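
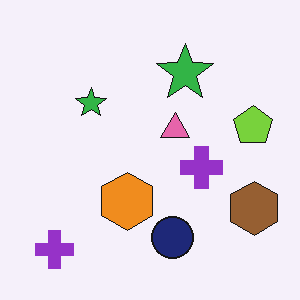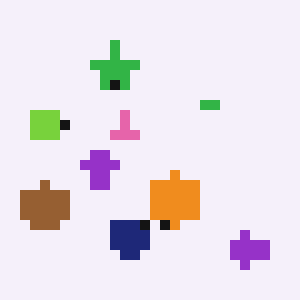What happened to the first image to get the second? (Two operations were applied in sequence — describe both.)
The second image is the first coarsely pixelated, then flipped horizontally (left ↔ right).

Shapes are reduced to large square blocks; fine edges and outlines are lost — a downscale-then-upscale (mosaic) effect. The brown hexagon is in the bottom-right of the first image and the bottom-left of the second — shapes on opposite sides of the vertical midline have swapped in a mirror flip.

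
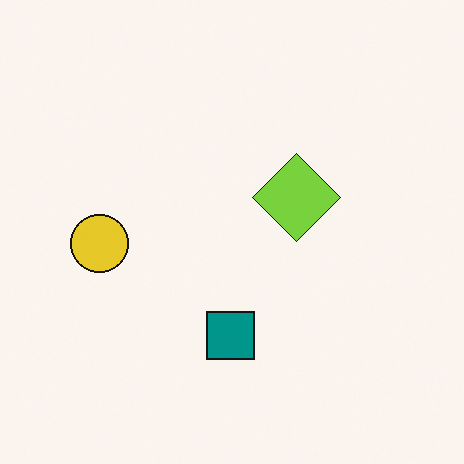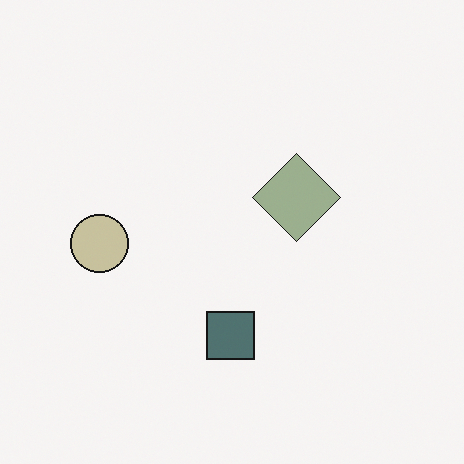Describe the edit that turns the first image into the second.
The image was heavily desaturated.

All colors are more muted and greyish — a global saturation change.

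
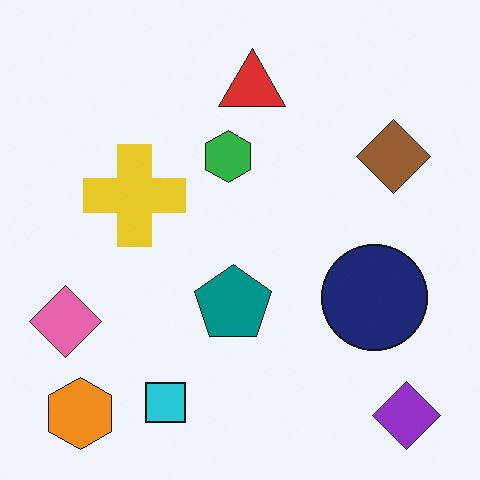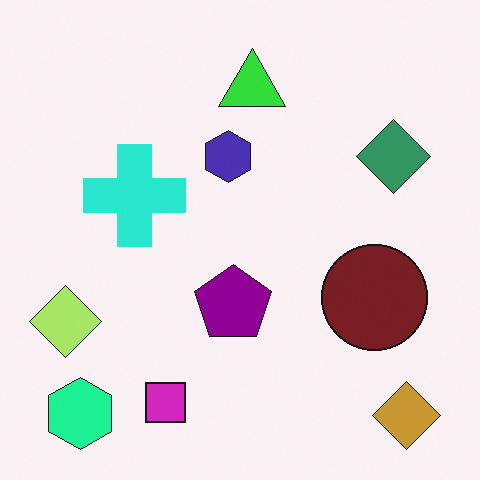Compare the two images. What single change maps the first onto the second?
This is the original image hue-shifted noticeably.

Every shape's color has rotated by the same amount around the hue wheel — a uniform hue shift.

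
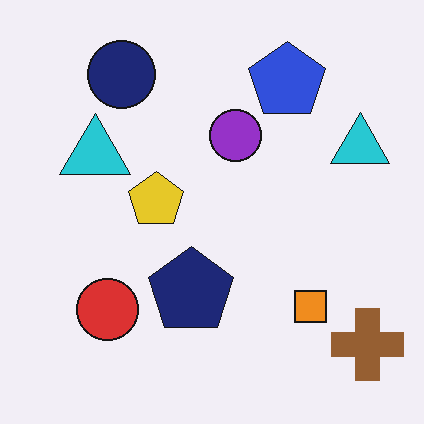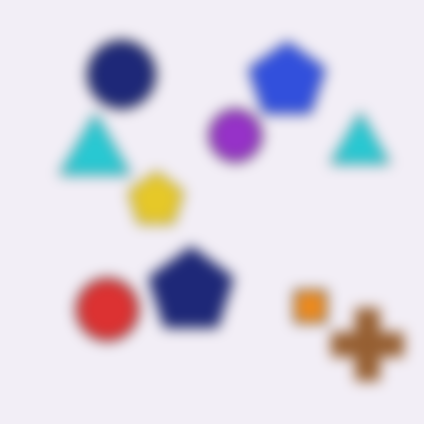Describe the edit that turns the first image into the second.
The second image is the first heavily blurred.

Shape edges and outlines are uniformly softened across the whole image.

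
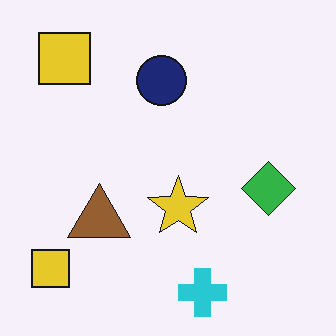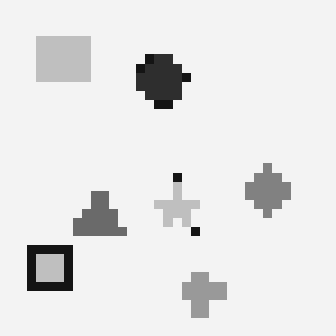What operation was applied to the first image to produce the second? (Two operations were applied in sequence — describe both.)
The image was coarsely pixelated, then converted to grayscale.

Shapes are reduced to large square blocks; fine edges and outlines are lost — a downscale-then-upscale (mosaic) effect. All color is removed — every shape is now a shade of grey.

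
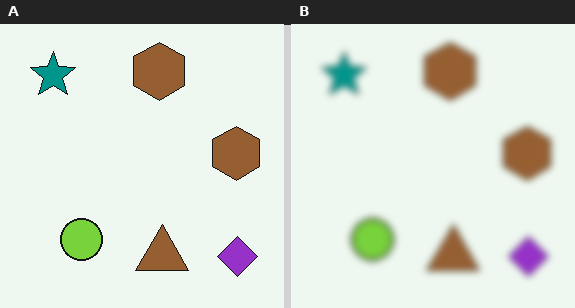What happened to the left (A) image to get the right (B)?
The right (B) image is the left (A) noticeably gaussian-blurred.

Shape edges and outlines are uniformly softened across the whole image.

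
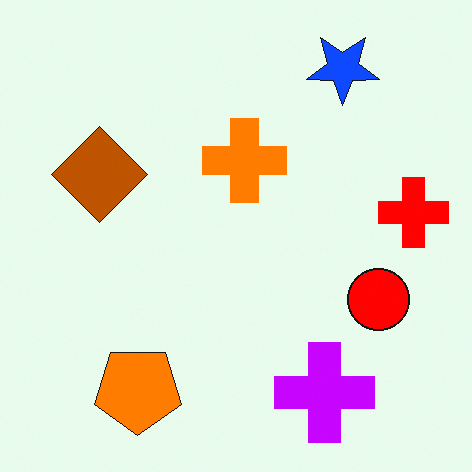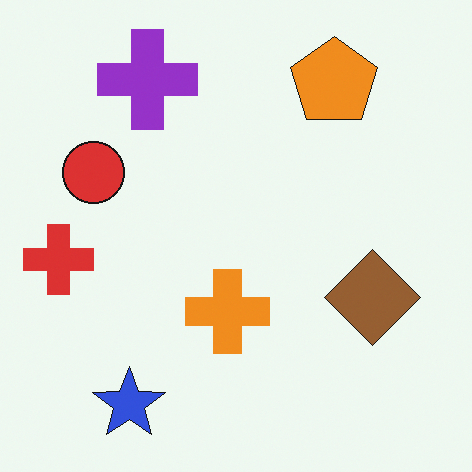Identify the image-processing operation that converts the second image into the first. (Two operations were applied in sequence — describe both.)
The transformation is: heavily oversaturated, then rotated 180°.

All colors are more vivid — a global saturation change. The blue star sits in the bottom-left of the second image and the top-right of the first — consistent with a whole-image 180° rotation.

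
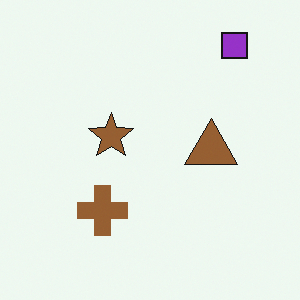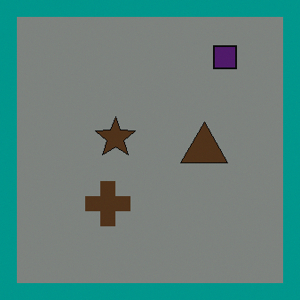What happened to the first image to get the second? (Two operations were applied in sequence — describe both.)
The transformation is: darkened a lot, then framed with a teal border.

Every pixel — background and shapes alike — is uniformly darkened. A solid teal frame runs around the edge of the second image, with the content slightly shrunk inside it.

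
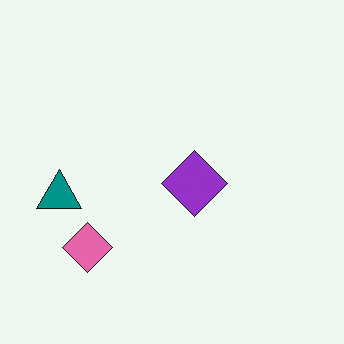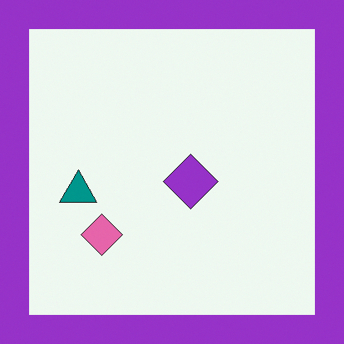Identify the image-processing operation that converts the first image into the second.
This is the original image framed with a purple border.

A solid purple frame runs around the edge of the second image, with the content slightly shrunk inside it.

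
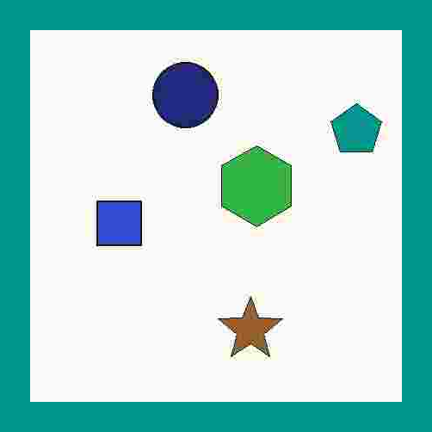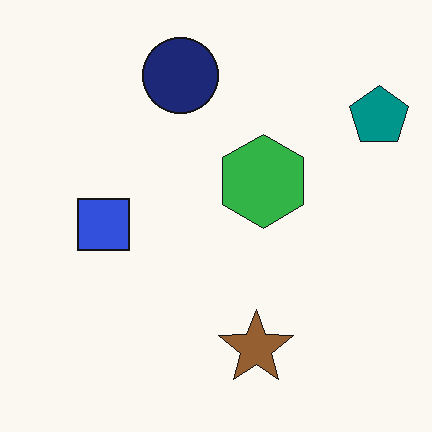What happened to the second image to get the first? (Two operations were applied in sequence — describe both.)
The first image is the second heavily JPEG-compressed with obvious blocking artifacts, then framed with a teal border.

Blocky 8×8 compression artifacts appear around shape edges and the flat background shows ringing — characteristic JPEG degradation. A solid teal frame runs around the edge of the first image, with the content slightly shrunk inside it.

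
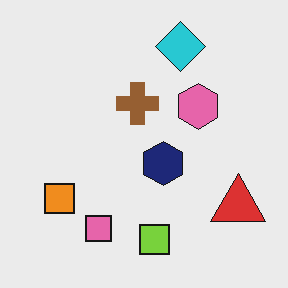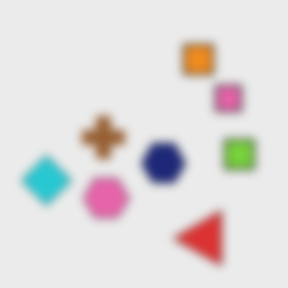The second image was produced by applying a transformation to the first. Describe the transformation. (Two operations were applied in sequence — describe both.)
The second image is the first transposed (reflected across the top-left ↔ bottom-right diagonal), then noticeably gaussian-blurred.

Shapes have swapped their row and column positions — what was in the top-right is now in the bottom-left — a diagonal reflection. Shape edges and outlines are uniformly softened across the whole image.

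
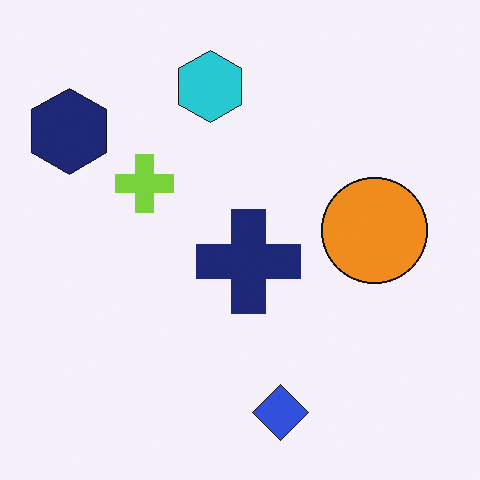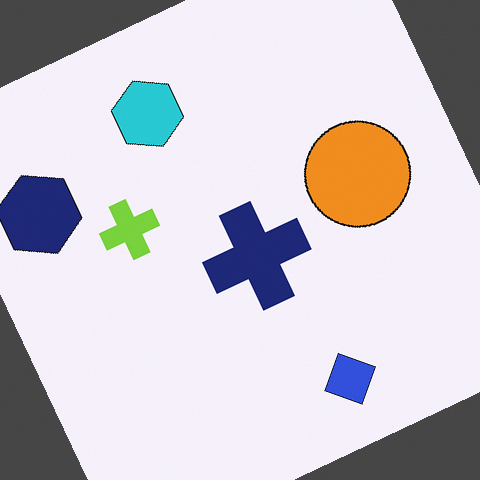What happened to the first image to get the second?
The transformation is: rotated counter-clockwise by a clearly visible amount.

Every shape is tilted by the same angle and the image corners show triangular fill wedges — a whole-image rotation by a non-right angle.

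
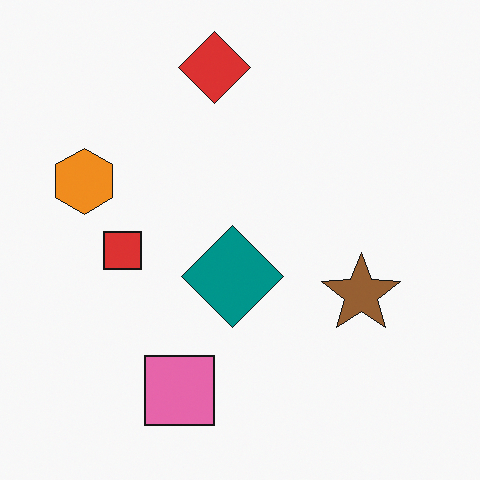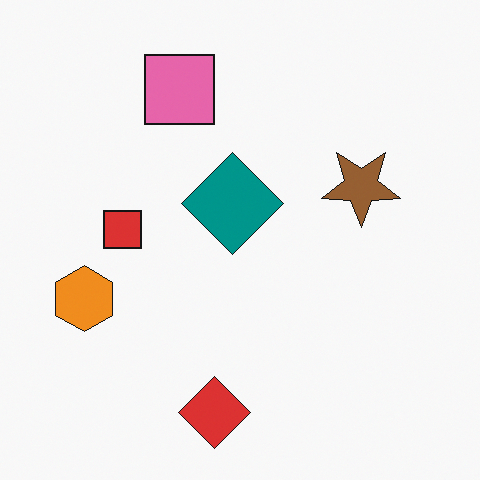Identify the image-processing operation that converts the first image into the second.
The image was flipped vertically (top ↔ bottom).

The red diamond is in the top of the first image and the bottom of the second — shapes on opposite sides of the horizontal midline have swapped in a mirror flip.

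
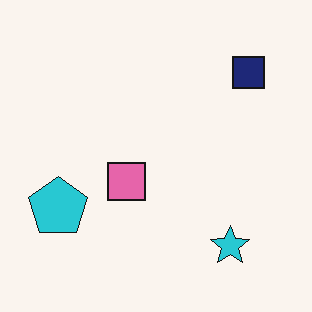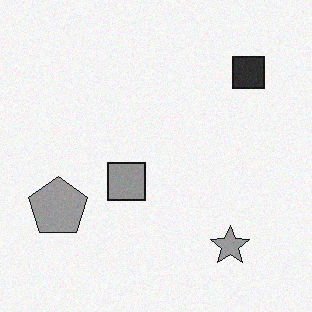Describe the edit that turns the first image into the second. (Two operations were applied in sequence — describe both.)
It was converted to grayscale, then degraded with light additive noise.

All color is removed — every shape is now a shade of grey. Random speckle covers the whole image, including the flat background.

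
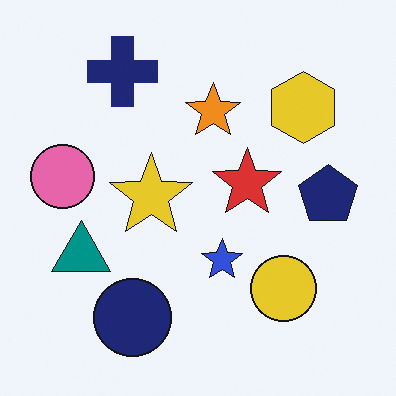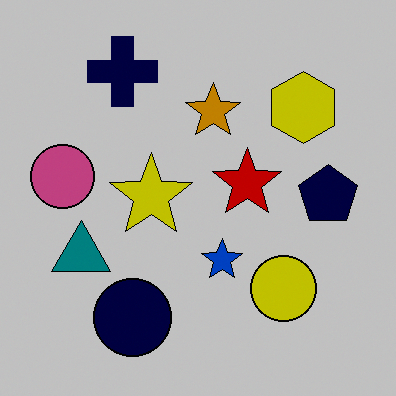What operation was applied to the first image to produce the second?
Aggressively posterized.

Each flat color has snapped to a coarser quantized level — most visibly, the near-white background has dropped to a flat grey.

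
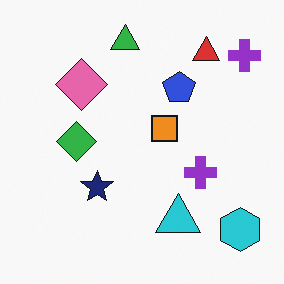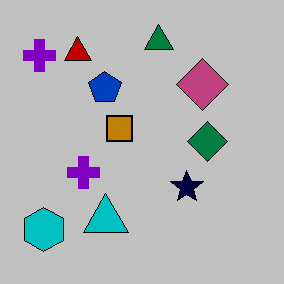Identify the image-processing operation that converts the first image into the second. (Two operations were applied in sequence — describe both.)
The image was flipped horizontally (left ↔ right), then aggressively posterized.

The cyan hexagon is in the bottom-right of the first image and the bottom-left of the second — shapes on opposite sides of the vertical midline have swapped in a mirror flip. Each flat color has snapped to a coarser quantized level — most visibly, the near-white background has dropped to a flat grey.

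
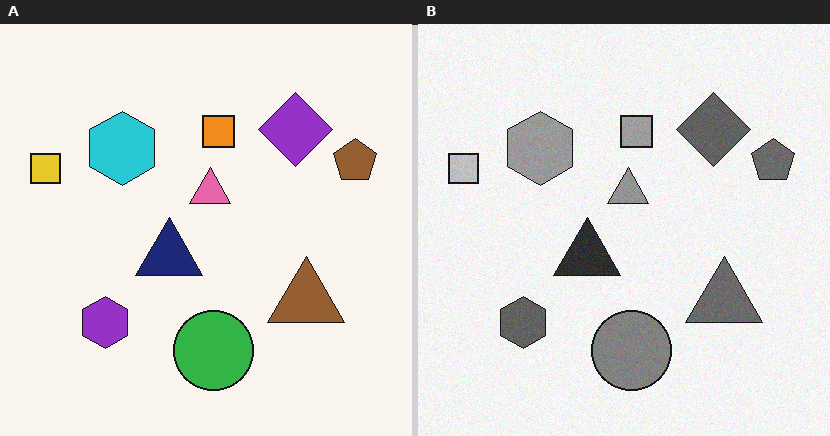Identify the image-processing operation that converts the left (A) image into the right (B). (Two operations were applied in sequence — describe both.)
Converted to grayscale, then degraded with light additive noise.

All color is removed — every shape is now a shade of grey. Random speckle covers the whole image, including the flat background.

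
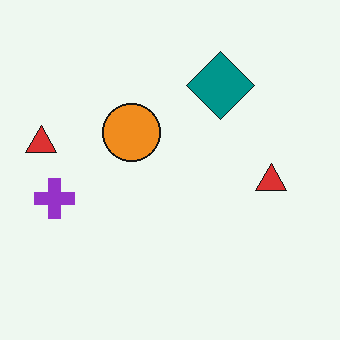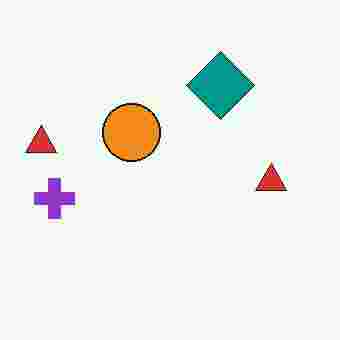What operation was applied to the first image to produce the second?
The second image is the first degraded with heavy JPEG compression.

Blocky 8×8 compression artifacts appear around shape edges and the flat background shows ringing — characteristic JPEG degradation.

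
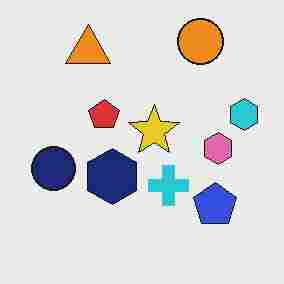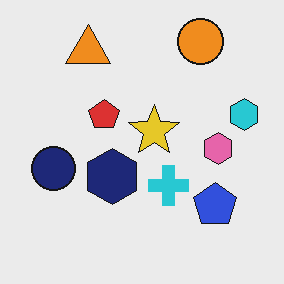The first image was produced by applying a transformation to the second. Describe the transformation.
The first image is the second heavily JPEG-compressed with obvious blocking artifacts.

Blocky 8×8 compression artifacts appear around shape edges and the flat background shows ringing — characteristic JPEG degradation.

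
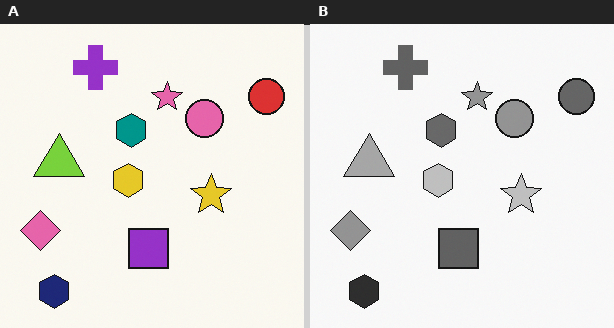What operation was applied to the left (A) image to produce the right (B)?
The image was converted to grayscale.

All color is removed — every shape is now a shade of grey.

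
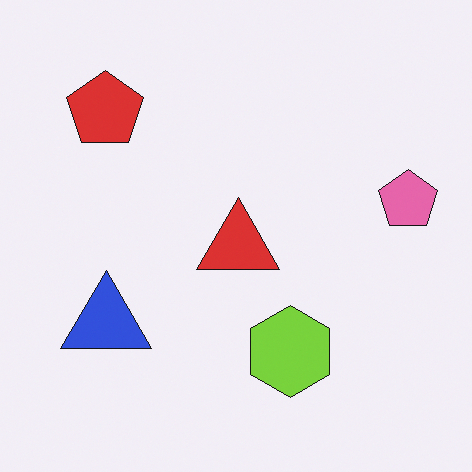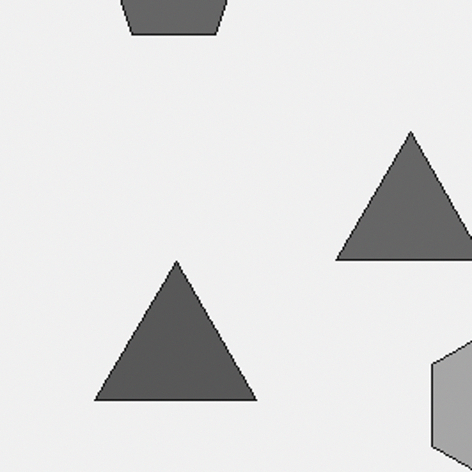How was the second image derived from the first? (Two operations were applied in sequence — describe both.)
The second image is the first converted to grayscale, then cropped to a noticeably smaller region and rescaled.

All color is removed — every shape is now a shade of grey. The visible shapes are larger and the field of view is narrower; shapes near the original edges may be partly or wholly outside the frame — a crop-and-rescale.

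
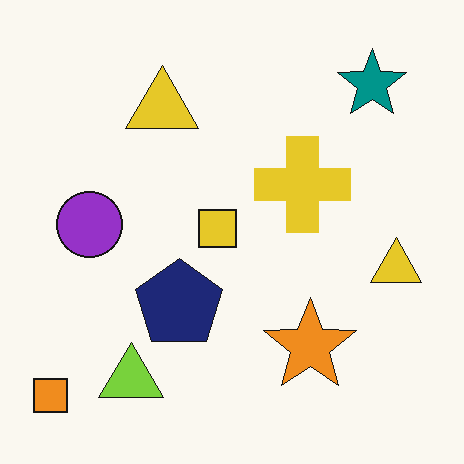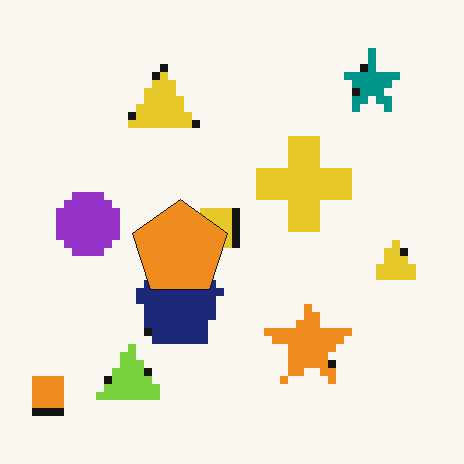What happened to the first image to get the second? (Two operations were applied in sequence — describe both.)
Moderately pixelated, then overlaid with an additional orange pentagon.

Shapes are reduced to large square blocks; fine edges and outlines are lost — a downscale-then-upscale (mosaic) effect. An orange pentagon appears in the second image that is absent from the first.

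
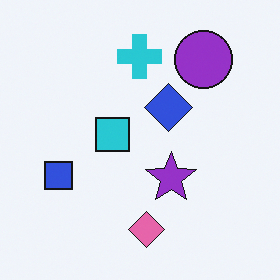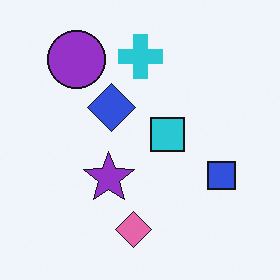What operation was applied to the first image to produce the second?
This is the original image flipped horizontally (left ↔ right).

The blue square is in the left of the first image and the right of the second — shapes on opposite sides of the vertical midline have swapped in a mirror flip.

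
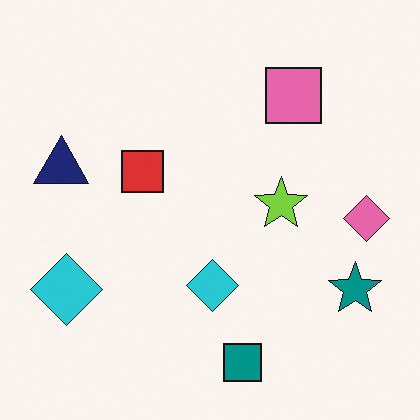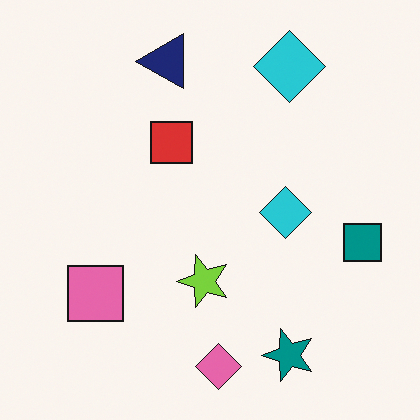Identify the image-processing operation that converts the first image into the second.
It was transposed (reflected across the top-left ↔ bottom-right diagonal).

Shapes have swapped their row and column positions — what was in the top-right is now in the bottom-left — a diagonal reflection.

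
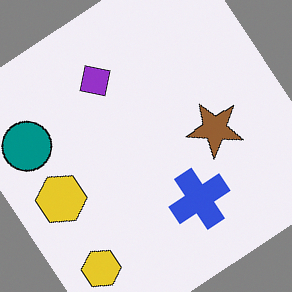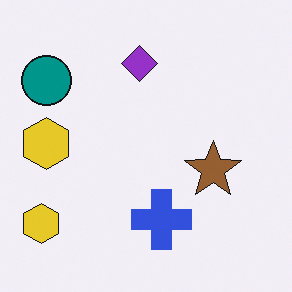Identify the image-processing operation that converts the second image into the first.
Rotated counter-clockwise by a large amount — several tens of degrees.

Every shape is tilted by the same angle and the image corners show triangular fill wedges — a whole-image rotation by a non-right angle.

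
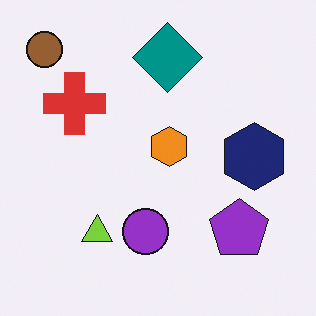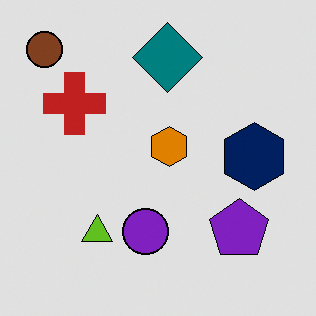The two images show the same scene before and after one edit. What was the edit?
The second image is the first moderately posterized.

Each flat color has snapped to a coarser quantized level — most visibly, the near-white background has dropped to a flat grey.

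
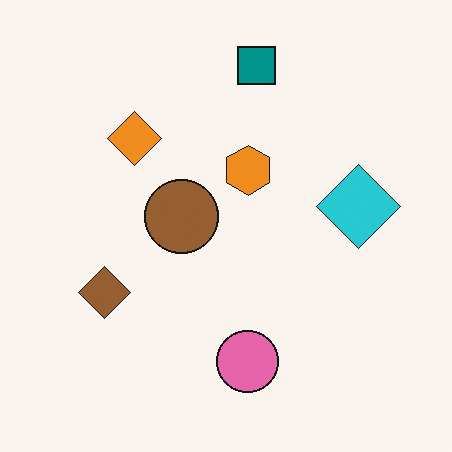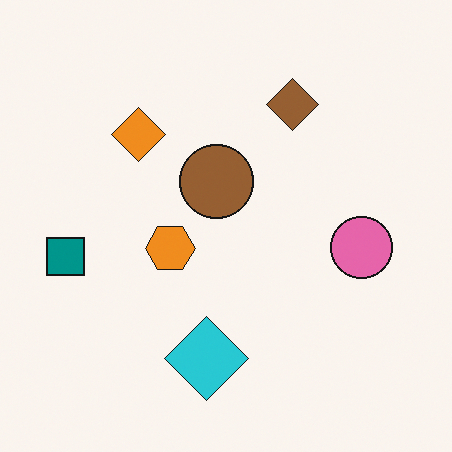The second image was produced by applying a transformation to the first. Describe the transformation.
Transposed (reflected across the top-left ↔ bottom-right diagonal).

Shapes have swapped their row and column positions — what was in the top-right is now in the bottom-left — a diagonal reflection.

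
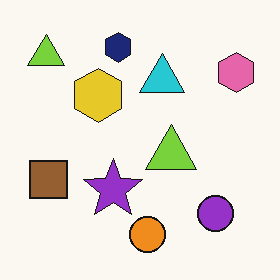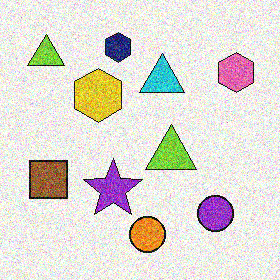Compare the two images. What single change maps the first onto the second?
The image was degraded with heavy additive noise.

Random speckle covers the whole image, including the flat background.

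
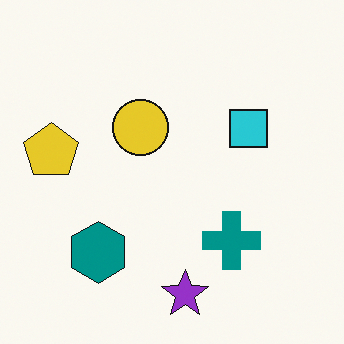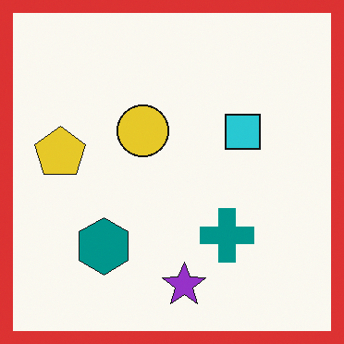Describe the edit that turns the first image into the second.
It was framed with a red border.

A solid red frame runs around the edge of the second image, with the content slightly shrunk inside it.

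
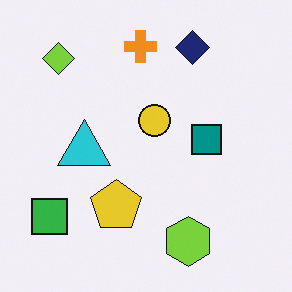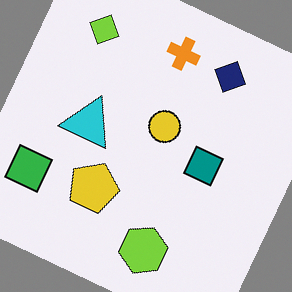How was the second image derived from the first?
The transformation is: rotated clockwise by a clearly visible amount.

Every shape is tilted by the same angle and the image corners show triangular fill wedges — a whole-image rotation by a non-right angle.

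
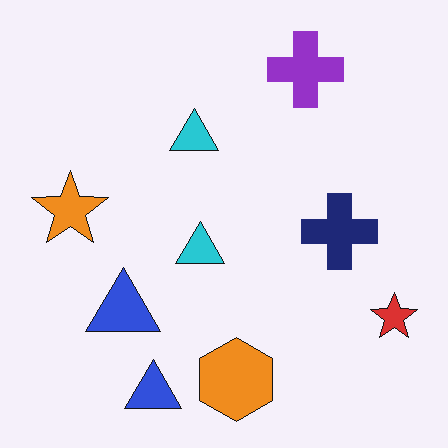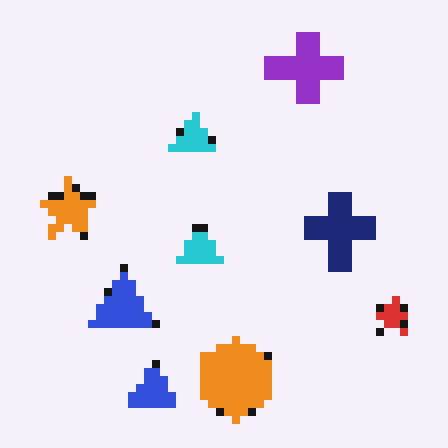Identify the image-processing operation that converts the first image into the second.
The second image is the first pixelated into visible square blocks.

Shapes are reduced to large square blocks; fine edges and outlines are lost — a downscale-then-upscale (mosaic) effect.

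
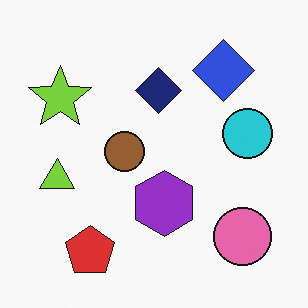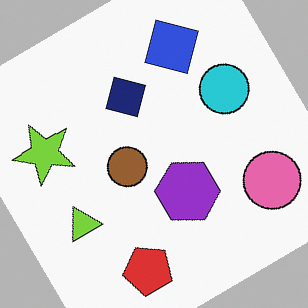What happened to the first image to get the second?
The second image is the first rotated counter-clockwise by a large amount — several tens of degrees.

Every shape is tilted by the same angle and the image corners show triangular fill wedges — a whole-image rotation by a non-right angle.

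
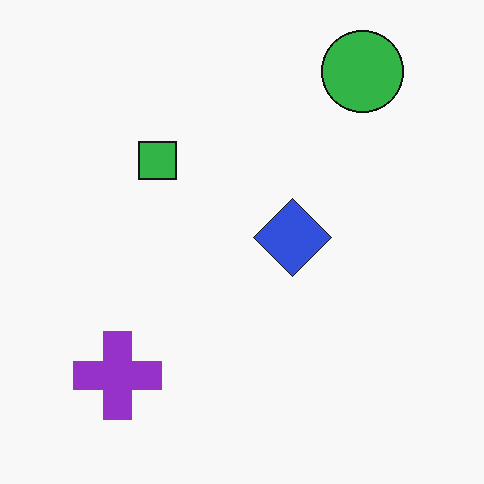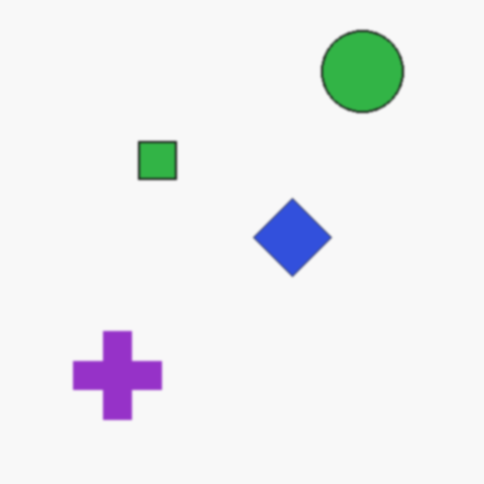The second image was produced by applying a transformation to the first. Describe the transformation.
This is the original image lightly blurred.

Shape edges and outlines are uniformly softened across the whole image.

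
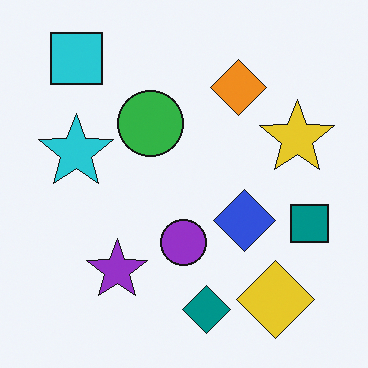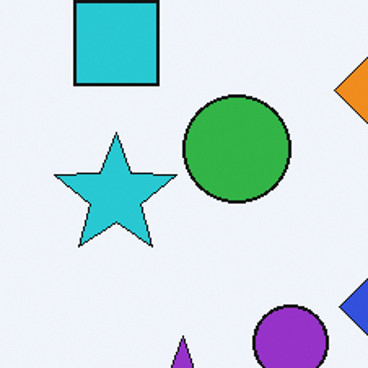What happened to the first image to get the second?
Cropped to a noticeably smaller region and rescaled.

The visible shapes are larger and the field of view is narrower; shapes near the original edges may be partly or wholly outside the frame — a crop-and-rescale.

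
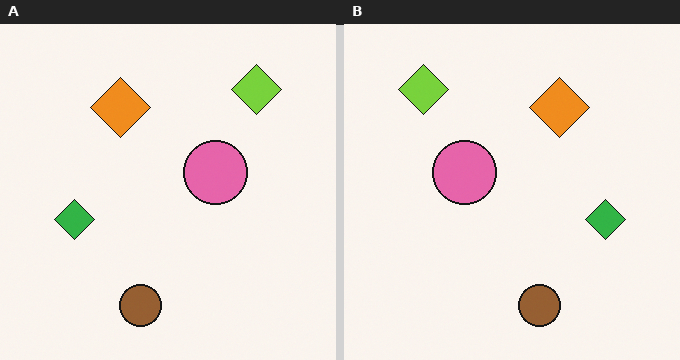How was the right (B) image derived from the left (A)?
The right (B) image is the left (A) flipped horizontally (left ↔ right).

The green diamond is in the left of the left (A) image and the right of the right (B) — shapes on opposite sides of the vertical midline have swapped in a mirror flip.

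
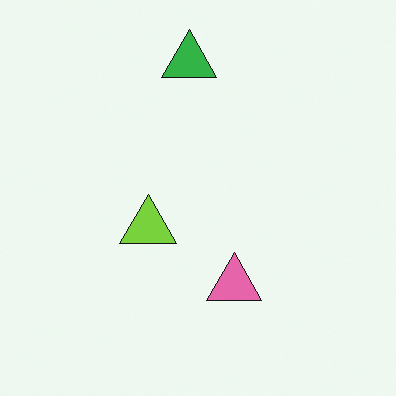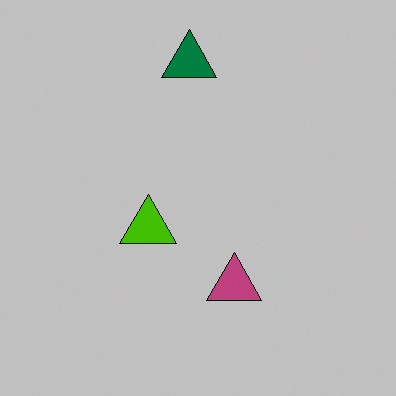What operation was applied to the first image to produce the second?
Aggressively posterized.

Each flat color has snapped to a coarser quantized level — most visibly, the near-white background has dropped to a flat grey.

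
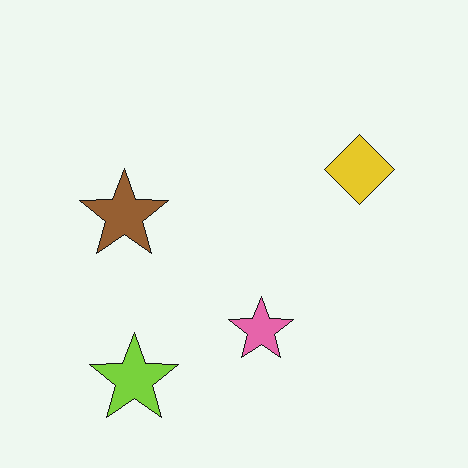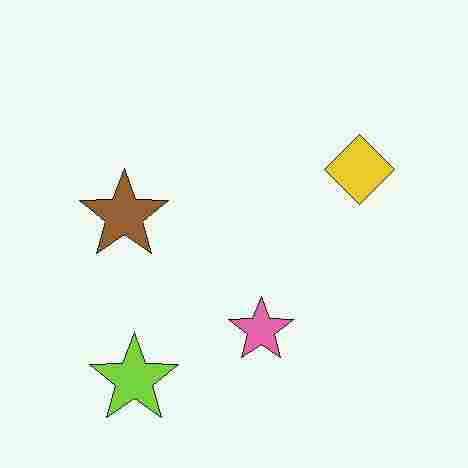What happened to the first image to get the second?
The transformation is: degraded with heavy JPEG compression.

Blocky 8×8 compression artifacts appear around shape edges and the flat background shows ringing — characteristic JPEG degradation.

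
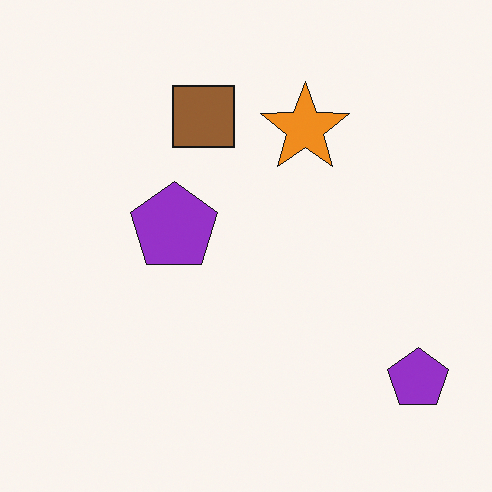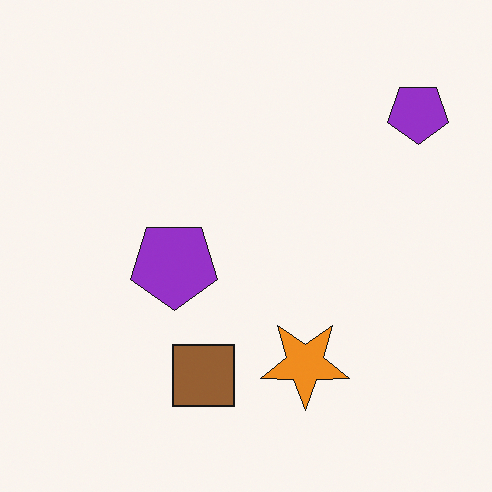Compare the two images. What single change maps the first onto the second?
This is the original image flipped vertically (top ↔ bottom).

The brown square is in the top of the first image and the bottom of the second — shapes on opposite sides of the horizontal midline have swapped in a mirror flip.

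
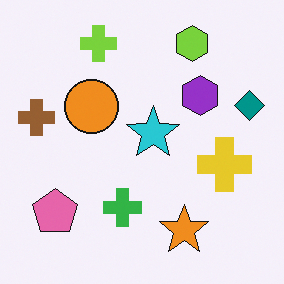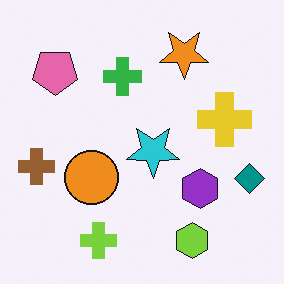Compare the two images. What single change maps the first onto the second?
It was flipped vertically (top ↔ bottom).

The lime hexagon is in the top-right of the first image and the bottom-right of the second — shapes on opposite sides of the horizontal midline have swapped in a mirror flip.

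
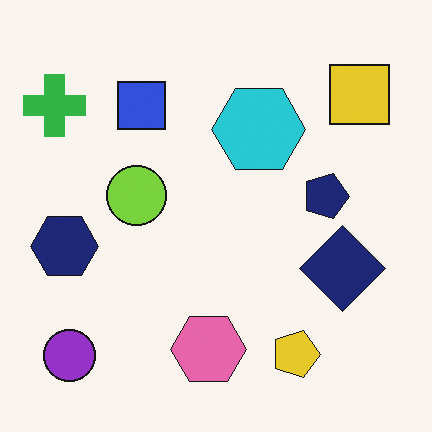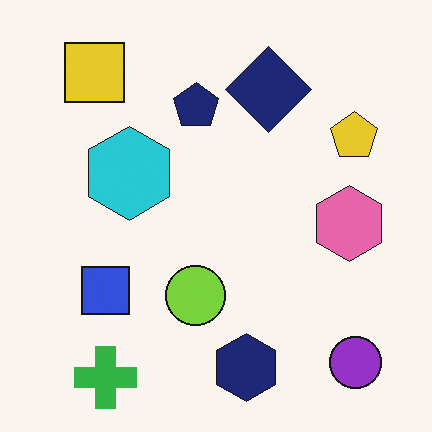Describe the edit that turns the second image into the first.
This is the original image rotated 90° clockwise.

The purple circle sits in the bottom-right of the second image and the bottom-left of the first — consistent with a whole-image 90° clockwise rotation.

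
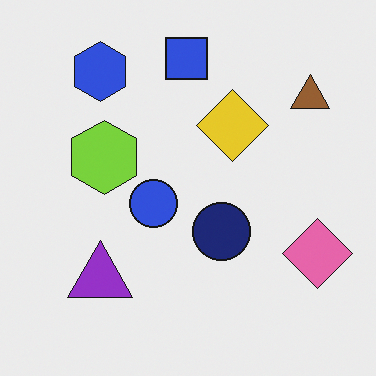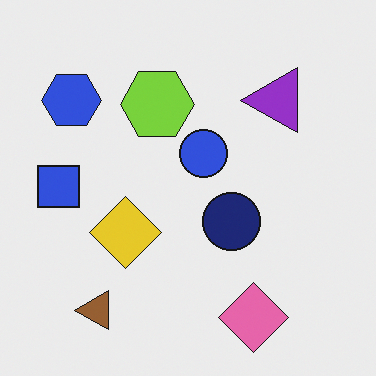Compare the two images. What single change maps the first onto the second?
This is the original image transposed (reflected across the top-left ↔ bottom-right diagonal).

Shapes have swapped their row and column positions — what was in the top-right is now in the bottom-left — a diagonal reflection.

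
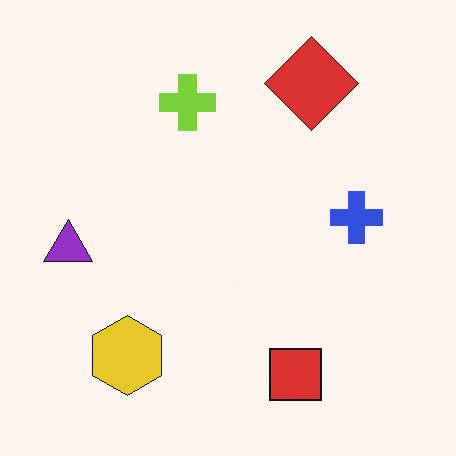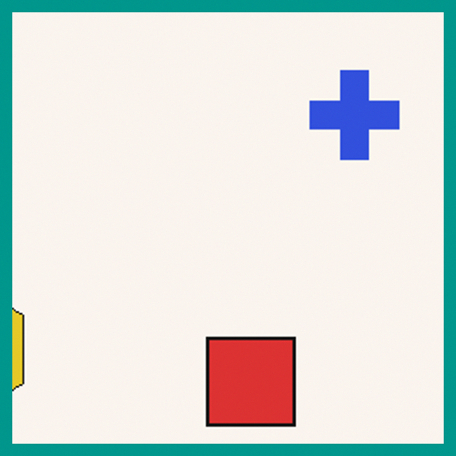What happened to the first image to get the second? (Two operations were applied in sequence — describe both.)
The transformation is: cropped tightly and scaled back up, then framed with a teal border.

The visible shapes are larger and the field of view is narrower; shapes near the original edges may be partly or wholly outside the frame — a crop-and-rescale. A solid teal frame runs around the edge of the second image, with the content slightly shrunk inside it.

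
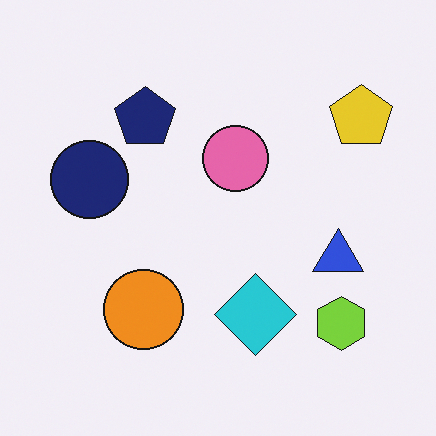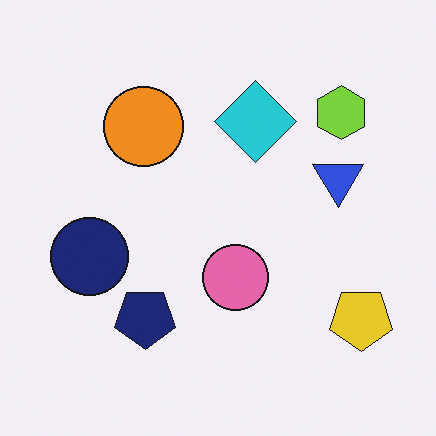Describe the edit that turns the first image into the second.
This is the original image flipped vertically (top ↔ bottom).

The lime hexagon is in the bottom-right of the first image and the top-right of the second — shapes on opposite sides of the horizontal midline have swapped in a mirror flip.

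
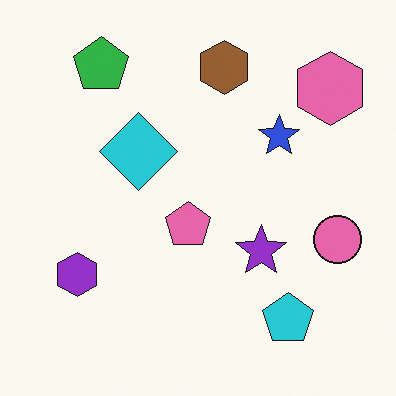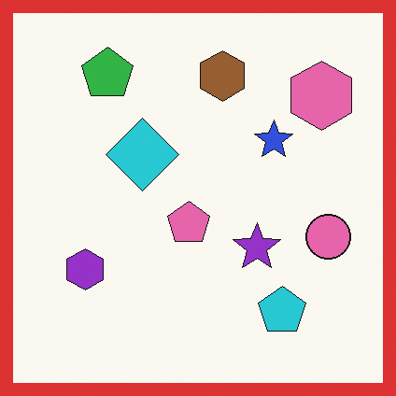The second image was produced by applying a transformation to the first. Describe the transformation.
The image was framed with a red border.

A solid red frame runs around the edge of the second image, with the content slightly shrunk inside it.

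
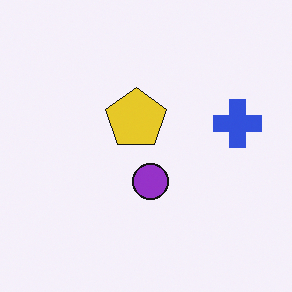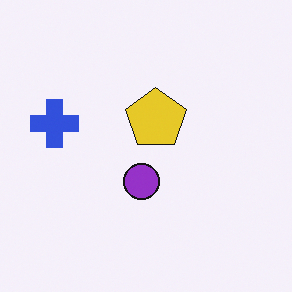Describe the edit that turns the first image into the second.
The image was flipped horizontally (left ↔ right).

The blue cross is in the right of the first image and the left of the second — shapes on opposite sides of the vertical midline have swapped in a mirror flip.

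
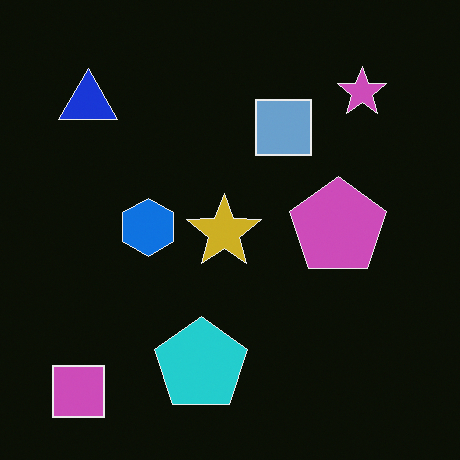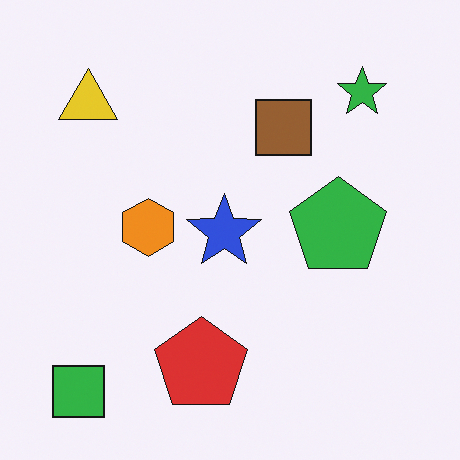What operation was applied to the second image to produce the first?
It was color-inverted (negative).

The light background has become dark and every shape's color is its complement — a photographic negative.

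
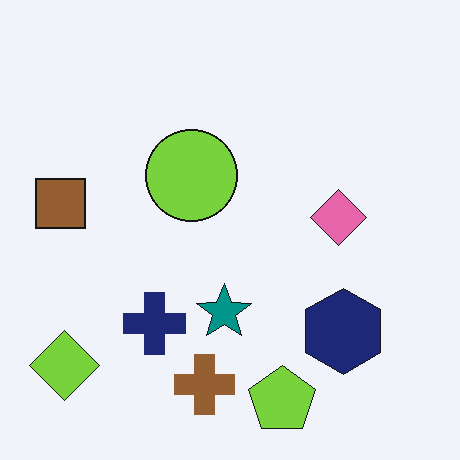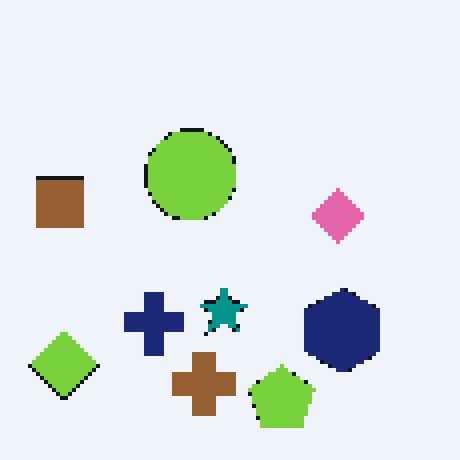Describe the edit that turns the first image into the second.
Mildly pixelated.

Shapes are reduced to large square blocks; fine edges and outlines are lost — a downscale-then-upscale (mosaic) effect.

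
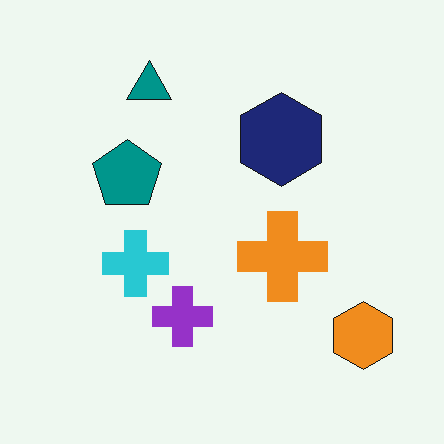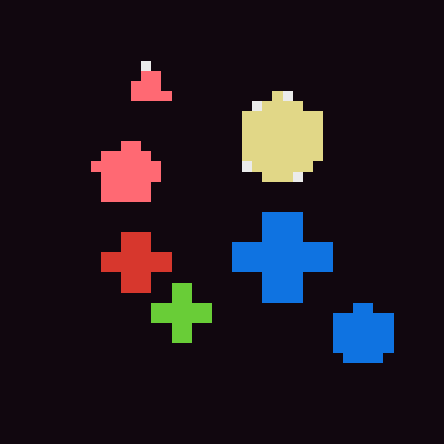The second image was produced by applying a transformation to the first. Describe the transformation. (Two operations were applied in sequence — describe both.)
This is the original image color-inverted (negative), then coarsely pixelated.

The light background has become dark and every shape's color is its complement — a photographic negative. Shapes are reduced to large square blocks; fine edges and outlines are lost — a downscale-then-upscale (mosaic) effect.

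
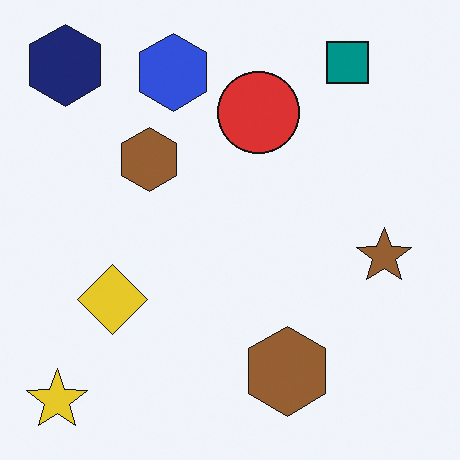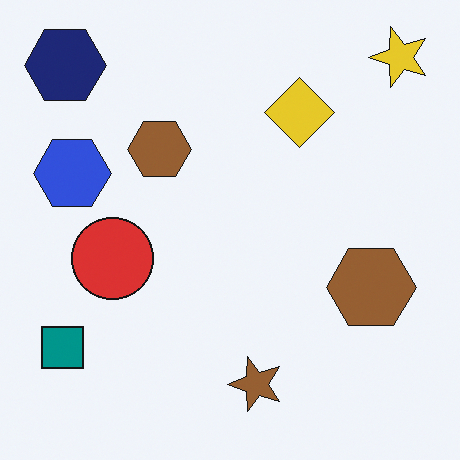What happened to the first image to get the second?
Transposed (reflected across the top-left ↔ bottom-right diagonal).

Shapes have swapped their row and column positions — what was in the top-right is now in the bottom-left — a diagonal reflection.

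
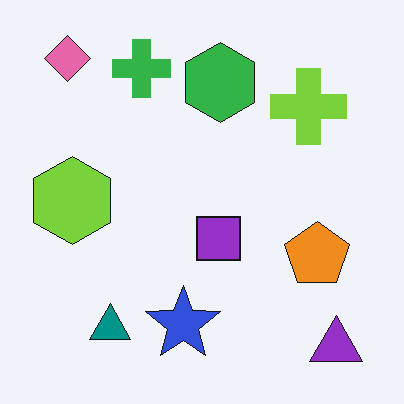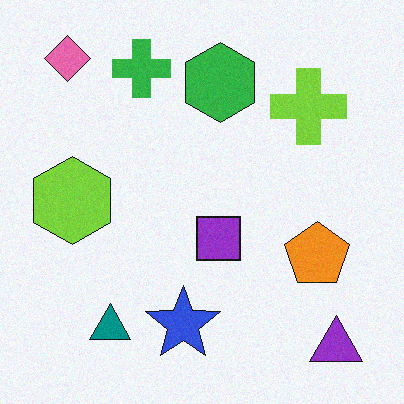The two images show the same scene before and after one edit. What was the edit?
Degraded with subtle gaussian noise.

Random speckle covers the whole image, including the flat background.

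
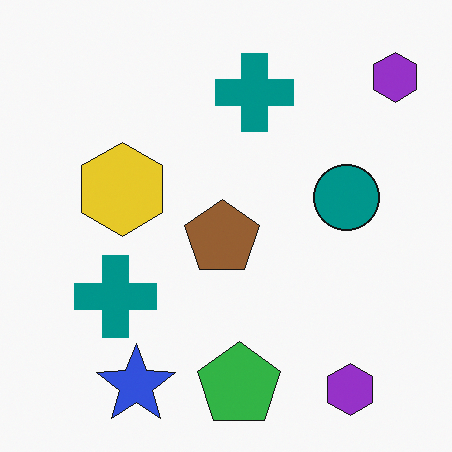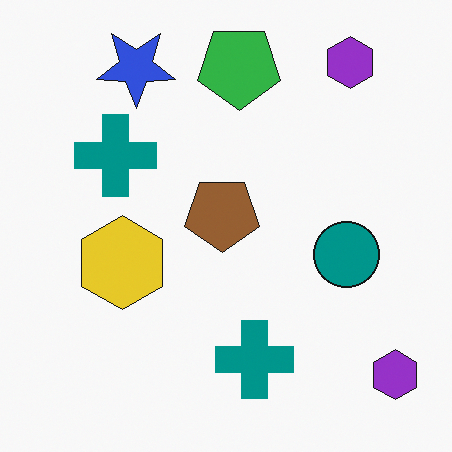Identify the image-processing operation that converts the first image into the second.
The image was flipped vertically (top ↔ bottom).

The green pentagon is in the bottom of the first image and the top of the second — shapes on opposite sides of the horizontal midline have swapped in a mirror flip.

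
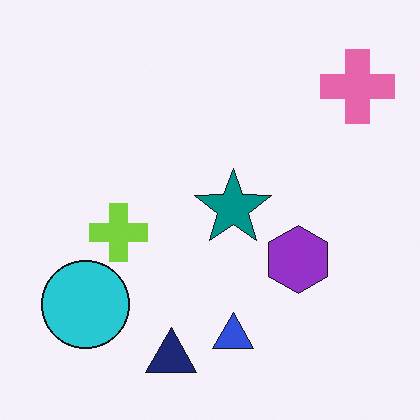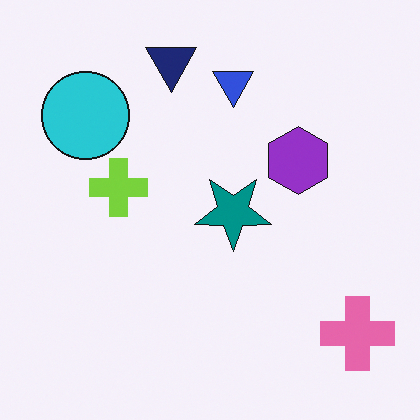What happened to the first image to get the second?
The transformation is: flipped vertically (top ↔ bottom).

The navy triangle is in the bottom of the first image and the top of the second — shapes on opposite sides of the horizontal midline have swapped in a mirror flip.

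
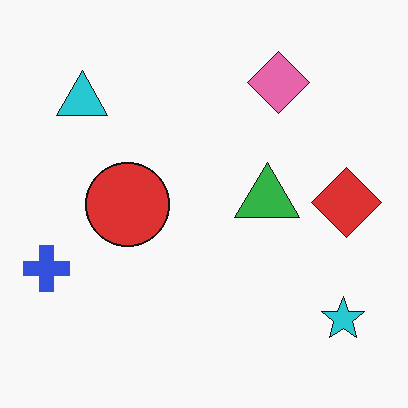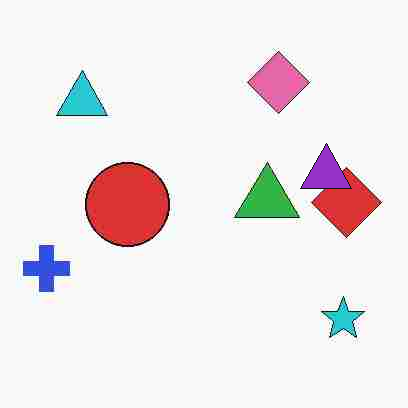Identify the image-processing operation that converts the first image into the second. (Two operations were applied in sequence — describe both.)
This is the original image heavily JPEG-compressed with obvious blocking artifacts, then overlaid with an additional purple triangle.

Blocky 8×8 compression artifacts appear around shape edges and the flat background shows ringing — characteristic JPEG degradation. A purple triangle appears in the second image that is absent from the first.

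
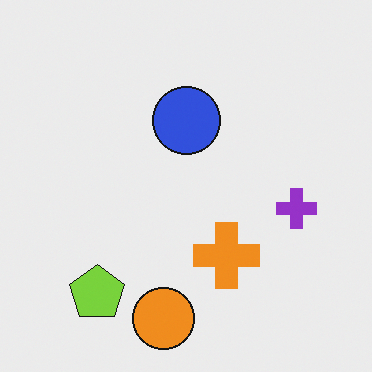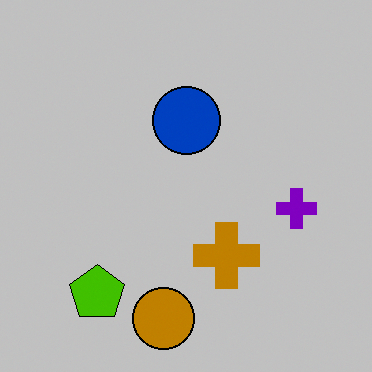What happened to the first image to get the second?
The transformation is: aggressively posterized.

Each flat color has snapped to a coarser quantized level — most visibly, the near-white background has dropped to a flat grey.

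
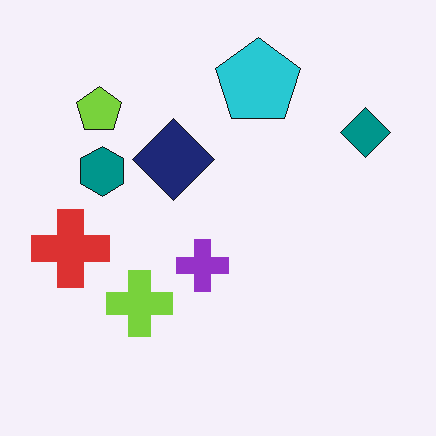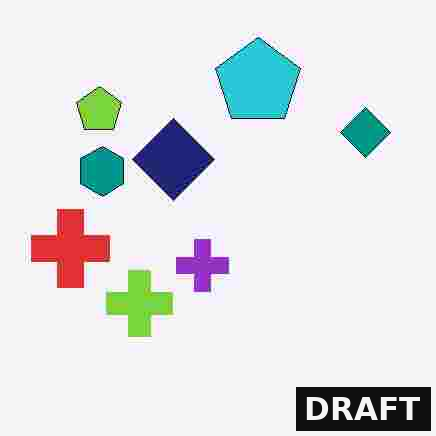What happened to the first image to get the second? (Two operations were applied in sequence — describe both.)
It was heavily JPEG-compressed with obvious blocking artifacts, then watermarked with the text "DRAFT" in the lower-right corner.

Blocky 8×8 compression artifacts appear around shape edges and the flat background shows ringing — characteristic JPEG degradation. A dark label reading "DRAFT" appears in the lower-right corner.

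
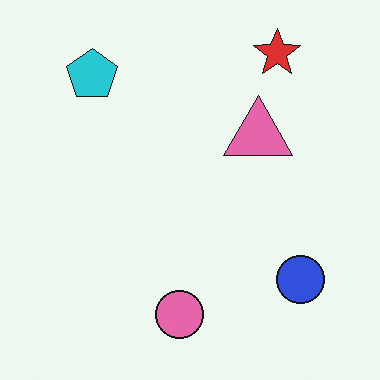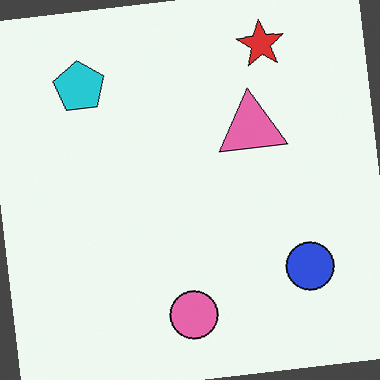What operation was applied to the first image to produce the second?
The second image is the first rotated counter-clockwise by a small amount.

Every shape is tilted by the same angle and the image corners show triangular fill wedges — a whole-image rotation by a non-right angle.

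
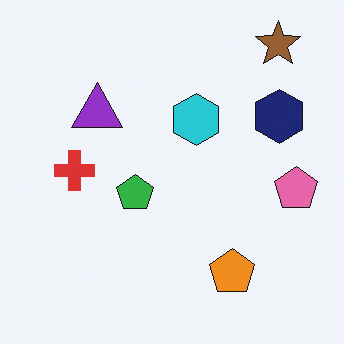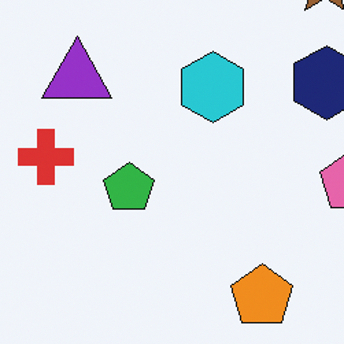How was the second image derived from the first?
This is the original image cropped to a modestly smaller region and rescaled.

The visible shapes are larger and the field of view is narrower; shapes near the original edges may be partly or wholly outside the frame — a crop-and-rescale.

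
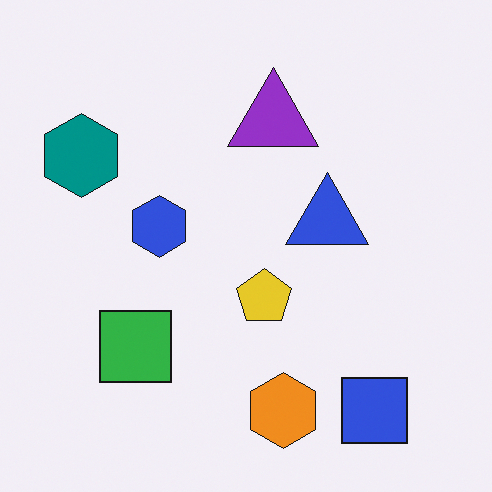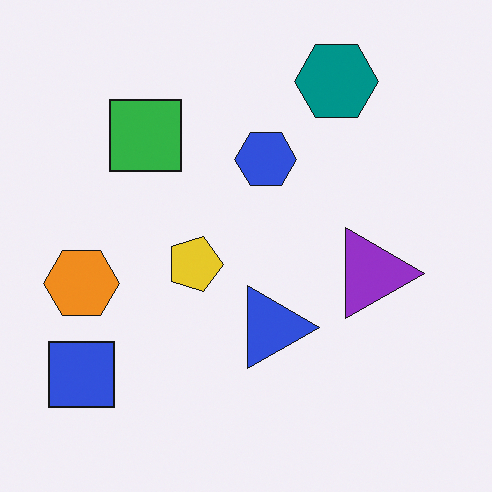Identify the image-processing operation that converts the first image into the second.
The transformation is: rotated 90° clockwise.

The blue square sits in the bottom-right of the first image and the bottom-left of the second — consistent with a whole-image 90° clockwise rotation.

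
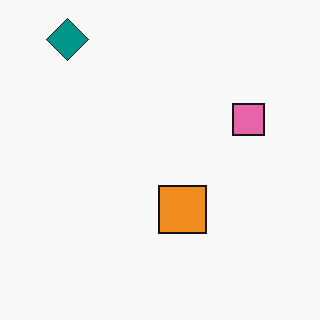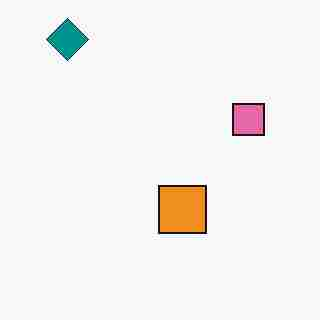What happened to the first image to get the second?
The transformation is: degraded with heavy JPEG compression.

Blocky 8×8 compression artifacts appear around shape edges and the flat background shows ringing — characteristic JPEG degradation.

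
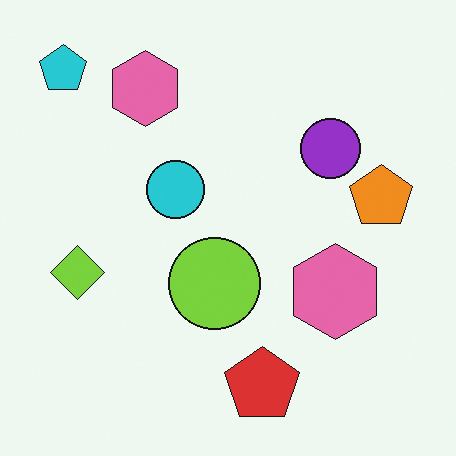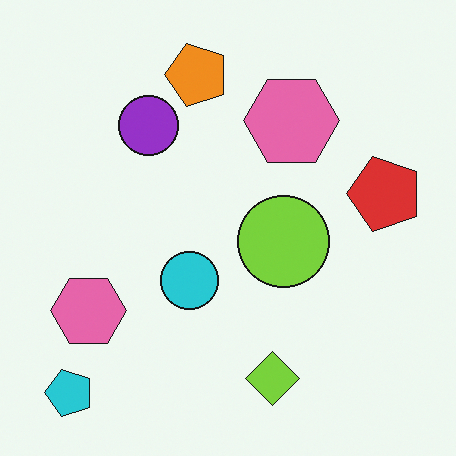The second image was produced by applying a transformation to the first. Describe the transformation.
The second image is the first rotated 90° counter-clockwise.

The cyan pentagon sits in the top-left of the first image and the bottom-left of the second — consistent with a whole-image 90° counter-clockwise rotation.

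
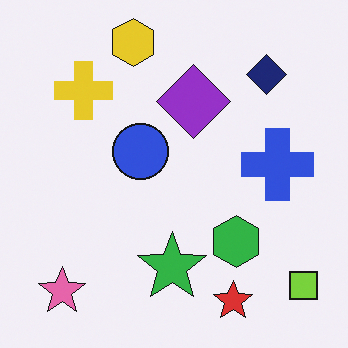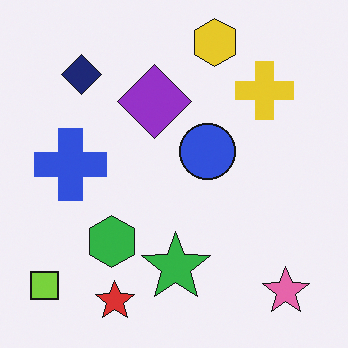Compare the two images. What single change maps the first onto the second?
The second image is the first flipped horizontally (left ↔ right).

The lime square is in the bottom-right of the first image and the bottom-left of the second — shapes on opposite sides of the vertical midline have swapped in a mirror flip.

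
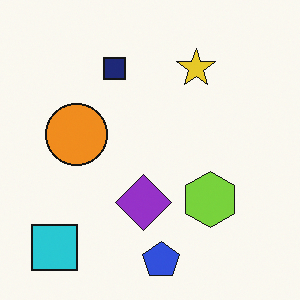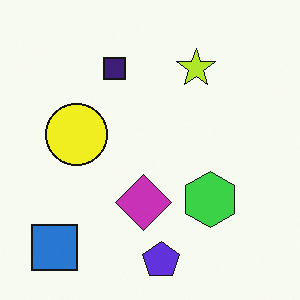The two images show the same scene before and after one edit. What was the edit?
The second image is the first hue-shifted slightly.

Every shape's color has rotated by the same amount around the hue wheel — a uniform hue shift.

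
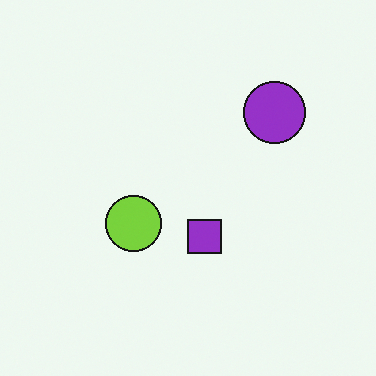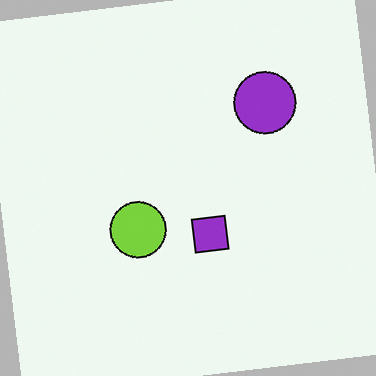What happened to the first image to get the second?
The second image is the first rotated counter-clockwise by a small amount.

Every shape is tilted by the same angle and the image corners show triangular fill wedges — a whole-image rotation by a non-right angle.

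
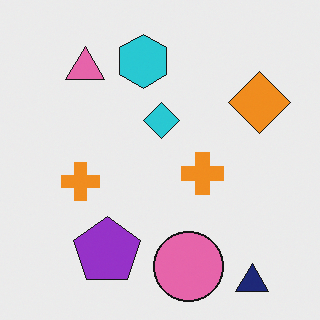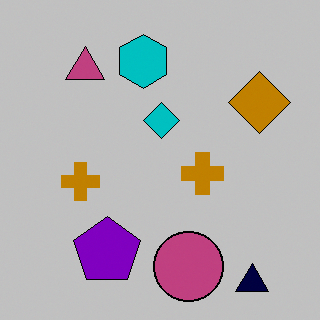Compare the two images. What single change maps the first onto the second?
The image was heavily posterized to just a handful of flat colors.

Each flat color has snapped to a coarser quantized level — most visibly, the near-white background has dropped to a flat grey.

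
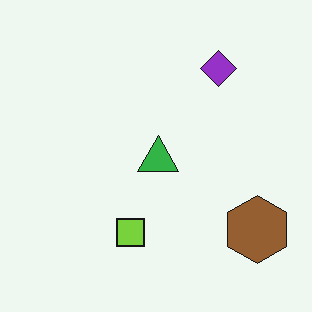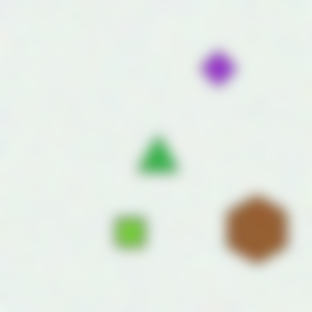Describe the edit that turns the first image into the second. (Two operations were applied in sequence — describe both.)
The second image is the first degraded with visible gaussian noise, then strongly gaussian-blurred.

Random speckle covers the whole image, including the flat background. Shape edges and outlines are uniformly softened across the whole image.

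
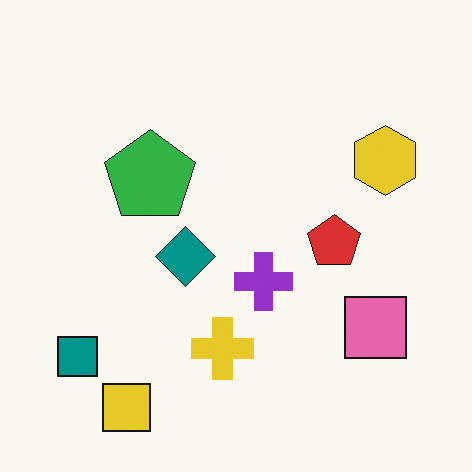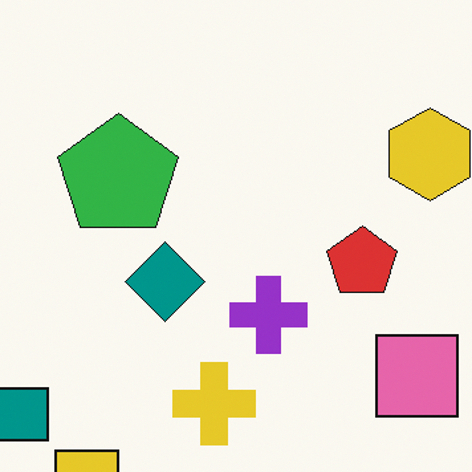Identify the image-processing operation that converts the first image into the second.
It was cropped slightly and scaled back up.

The visible shapes are larger and the field of view is narrower; shapes near the original edges may be partly or wholly outside the frame — a crop-and-rescale.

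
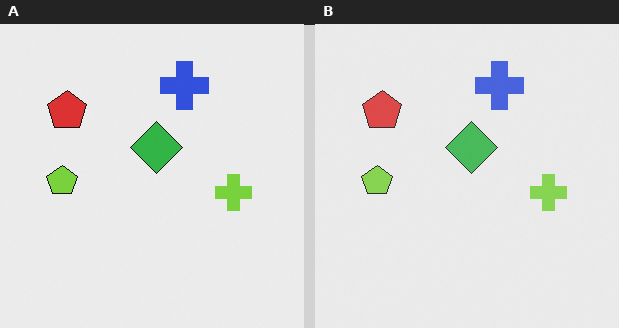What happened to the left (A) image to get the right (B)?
It was given slightly reduced contrast.

Tones are pushed toward mid-grey across the whole image — a global contrast change.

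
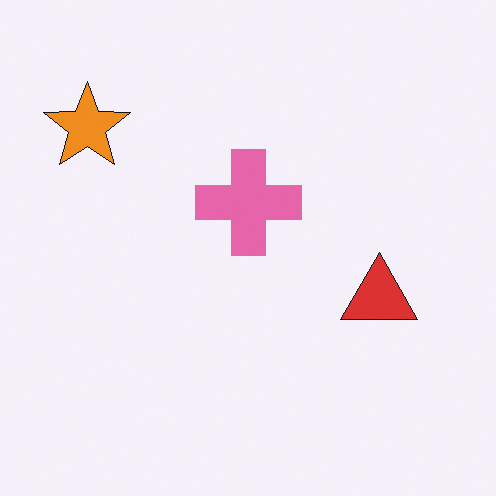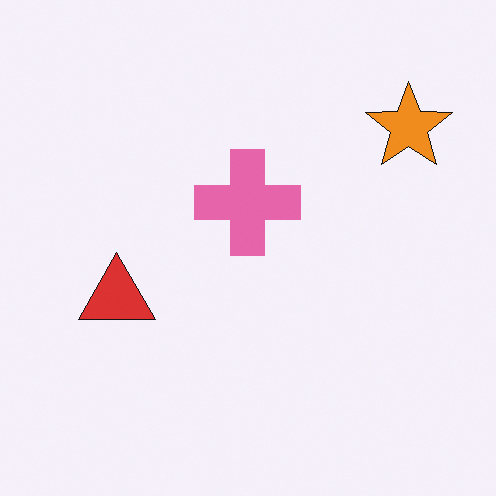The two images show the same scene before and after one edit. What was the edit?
The image was flipped horizontally (left ↔ right).

The orange star is in the top-left of the first image and the top-right of the second — shapes on opposite sides of the vertical midline have swapped in a mirror flip.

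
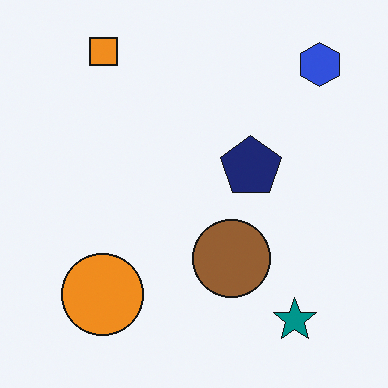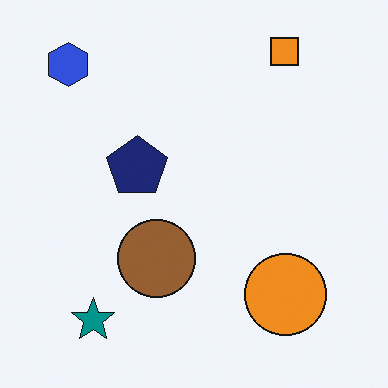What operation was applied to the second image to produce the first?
The first image is the second flipped horizontally (left ↔ right).

The blue hexagon is in the top-left of the second image and the top-right of the first — shapes on opposite sides of the vertical midline have swapped in a mirror flip.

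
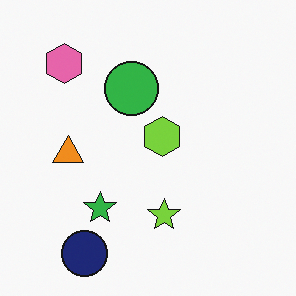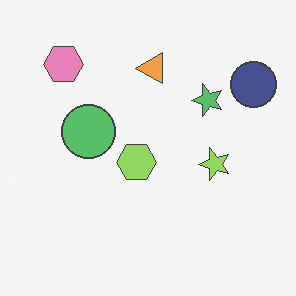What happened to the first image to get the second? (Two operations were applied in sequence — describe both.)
Transposed (reflected across the top-left ↔ bottom-right diagonal), then given slightly reduced contrast.

Shapes have swapped their row and column positions — what was in the top-right is now in the bottom-left — a diagonal reflection. Tones are pushed toward mid-grey across the whole image — a global contrast change.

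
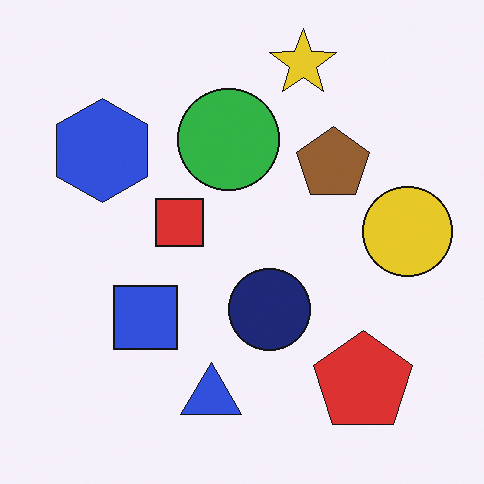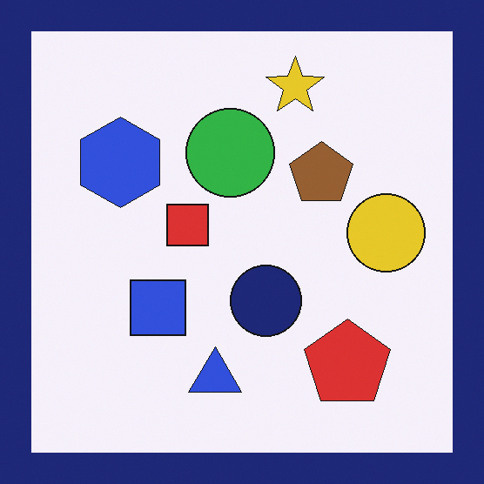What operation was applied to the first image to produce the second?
The image was framed with a navy border.

A solid navy frame runs around the edge of the second image, with the content slightly shrunk inside it.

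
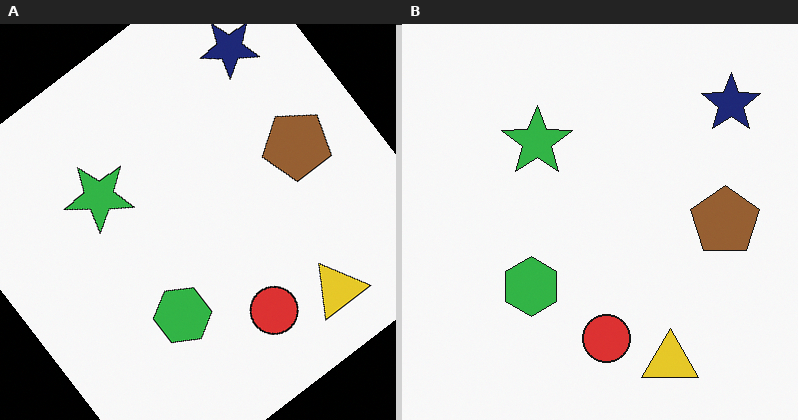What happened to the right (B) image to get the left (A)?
Rotated counter-clockwise by a large amount — several tens of degrees.

Every shape is tilted by the same angle and the image corners show triangular fill wedges — a whole-image rotation by a non-right angle.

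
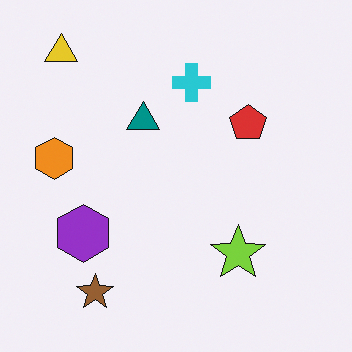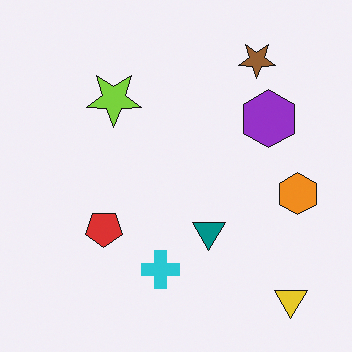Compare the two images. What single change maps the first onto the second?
Rotated 180°.

The yellow triangle sits in the top-left of the first image and the bottom-right of the second — consistent with a whole-image 180° rotation.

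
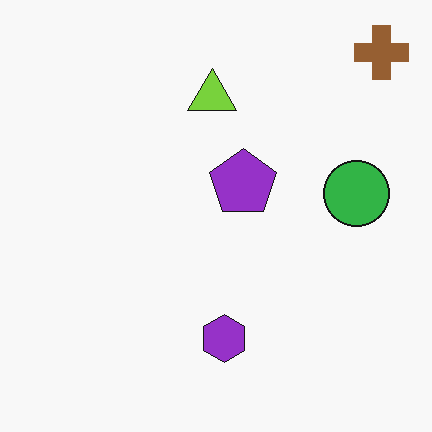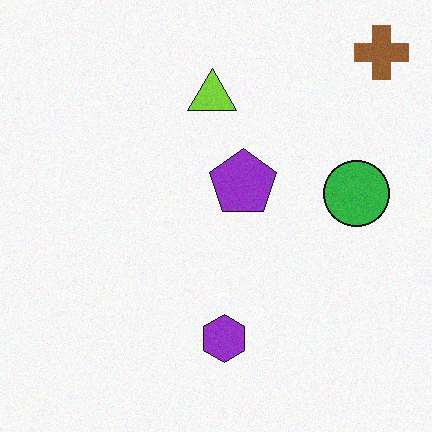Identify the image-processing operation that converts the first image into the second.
The transformation is: degraded with a light layer of grain.

Random speckle covers the whole image, including the flat background.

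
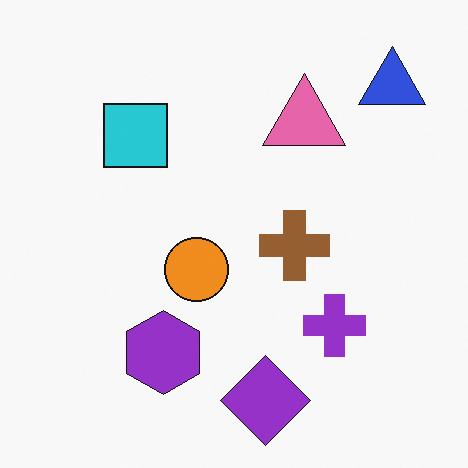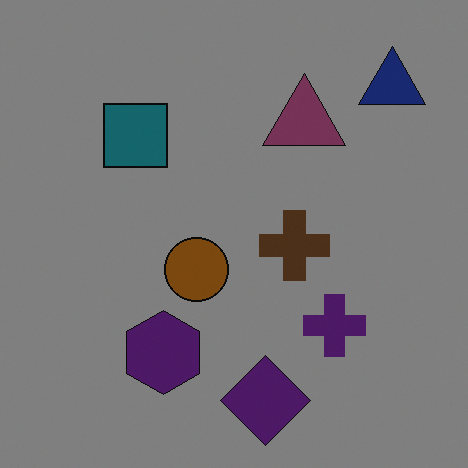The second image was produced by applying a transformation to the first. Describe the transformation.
The transformation is: substantially darkened.

Every pixel — background and shapes alike — is uniformly darkened.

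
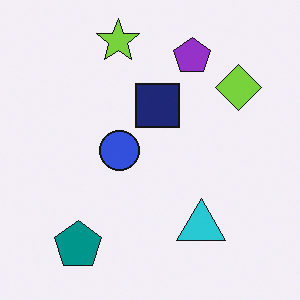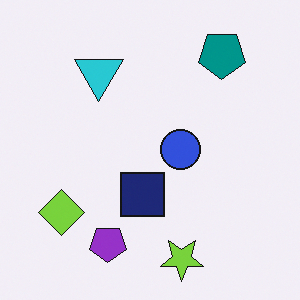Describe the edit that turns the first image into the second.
Rotated 180°.

The teal pentagon sits in the bottom-left of the first image and the top-right of the second — consistent with a whole-image 180° rotation.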